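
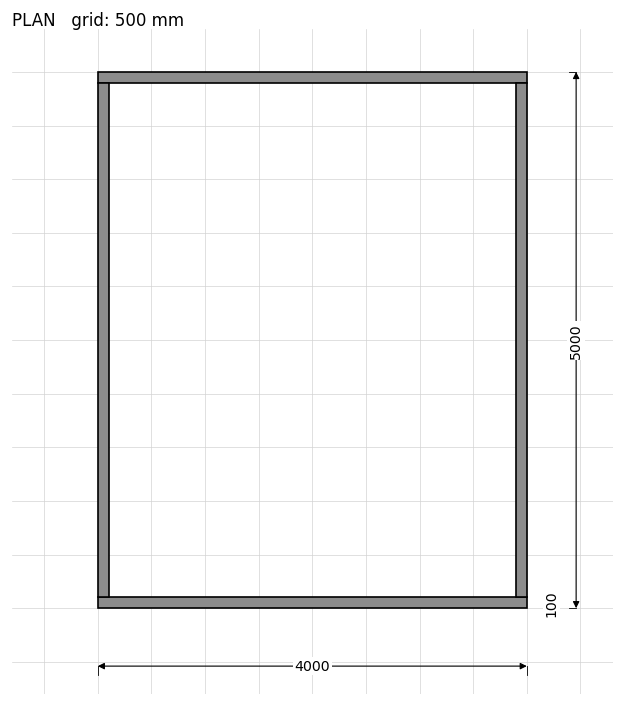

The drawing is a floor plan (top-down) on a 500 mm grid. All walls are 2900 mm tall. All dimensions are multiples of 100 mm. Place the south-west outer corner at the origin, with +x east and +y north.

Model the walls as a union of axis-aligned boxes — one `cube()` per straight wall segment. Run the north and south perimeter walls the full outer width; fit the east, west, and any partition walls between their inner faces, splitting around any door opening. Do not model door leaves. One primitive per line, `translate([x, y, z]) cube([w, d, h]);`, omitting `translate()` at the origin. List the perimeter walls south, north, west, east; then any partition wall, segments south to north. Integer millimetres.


cube([4000, 100, 2900]);
translate([0, 4900, 0]) cube([4000, 100, 2900]);
translate([0, 100, 0]) cube([100, 4800, 2900]);
translate([3900, 100, 0]) cube([100, 4800, 2900]);


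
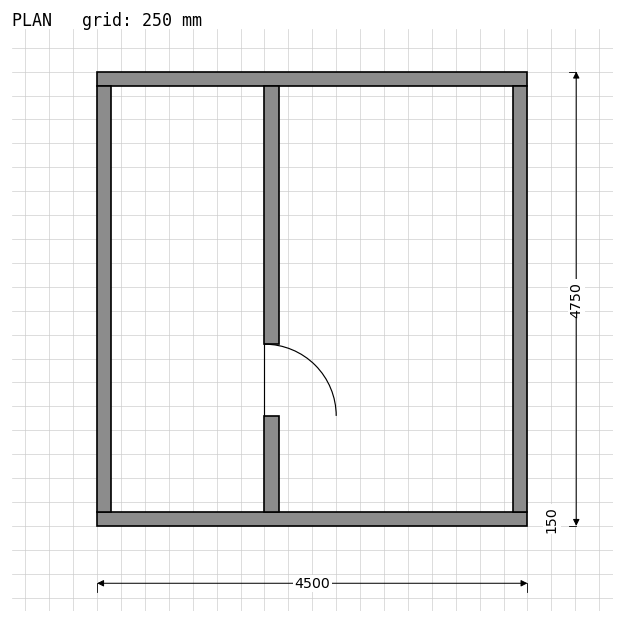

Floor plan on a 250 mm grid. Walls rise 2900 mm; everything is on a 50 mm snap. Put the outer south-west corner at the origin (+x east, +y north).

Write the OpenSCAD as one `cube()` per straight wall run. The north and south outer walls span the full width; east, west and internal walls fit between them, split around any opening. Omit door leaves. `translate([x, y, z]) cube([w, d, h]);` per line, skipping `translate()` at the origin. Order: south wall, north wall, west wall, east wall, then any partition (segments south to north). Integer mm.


cube([4500, 150, 2900]);
translate([0, 4600, 0]) cube([4500, 150, 2900]);
translate([0, 150, 0]) cube([150, 4450, 2900]);
translate([4350, 150, 0]) cube([150, 4450, 2900]);
translate([1750, 150, 0]) cube([150, 1000, 2900]);
translate([1750, 1900, 0]) cube([150, 2700, 2900]);


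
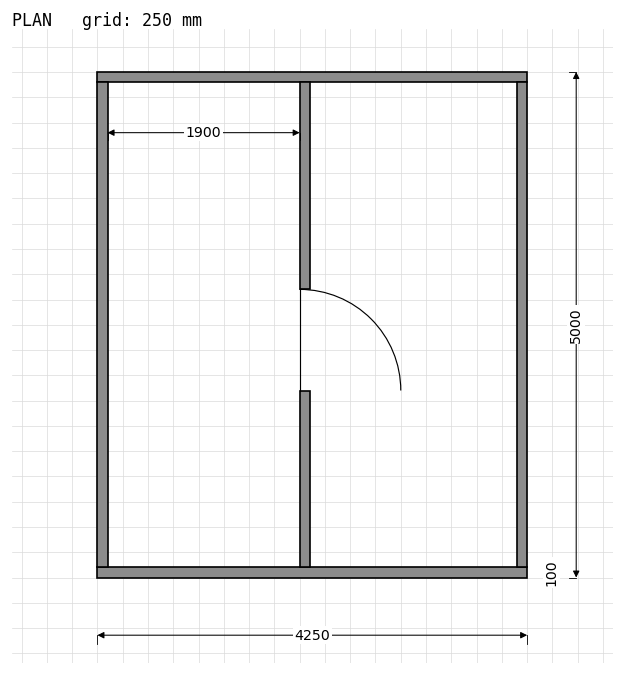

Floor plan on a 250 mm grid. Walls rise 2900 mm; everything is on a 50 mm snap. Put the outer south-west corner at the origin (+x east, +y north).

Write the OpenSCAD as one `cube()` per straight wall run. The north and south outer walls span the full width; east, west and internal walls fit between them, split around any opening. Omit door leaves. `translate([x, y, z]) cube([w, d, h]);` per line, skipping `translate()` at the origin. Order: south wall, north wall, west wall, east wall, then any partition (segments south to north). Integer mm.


cube([4250, 100, 2900]);
translate([0, 4900, 0]) cube([4250, 100, 2900]);
translate([0, 100, 0]) cube([100, 4800, 2900]);
translate([4150, 100, 0]) cube([100, 4800, 2900]);
translate([2000, 100, 0]) cube([100, 1750, 2900]);
translate([2000, 2850, 0]) cube([100, 2050, 2900]);


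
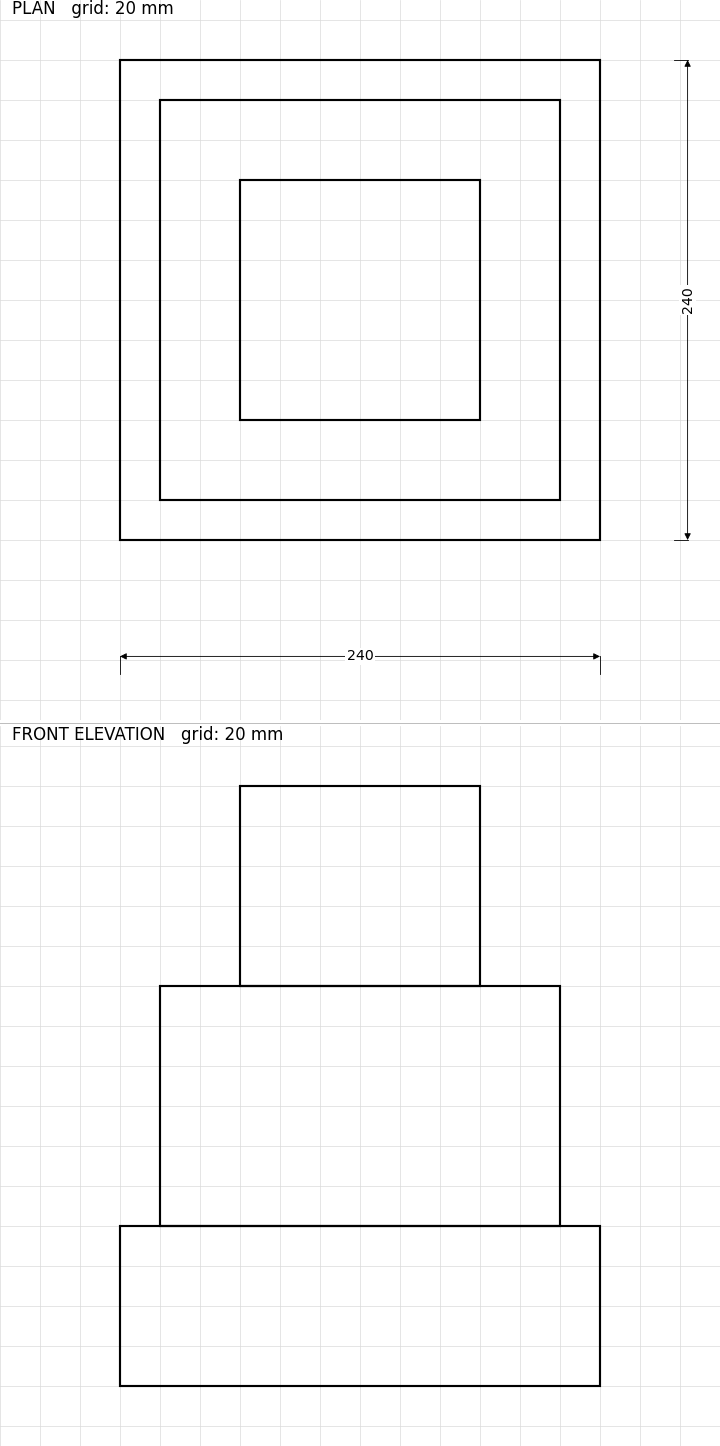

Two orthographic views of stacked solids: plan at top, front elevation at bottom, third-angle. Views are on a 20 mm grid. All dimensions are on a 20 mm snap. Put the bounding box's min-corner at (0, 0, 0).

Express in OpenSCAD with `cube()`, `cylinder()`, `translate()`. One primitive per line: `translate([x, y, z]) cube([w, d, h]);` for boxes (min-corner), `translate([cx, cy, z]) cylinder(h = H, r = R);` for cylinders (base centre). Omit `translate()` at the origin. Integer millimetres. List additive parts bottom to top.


cube([240, 240, 80]);
translate([20, 20, 80]) cube([200, 200, 120]);
translate([60, 60, 200]) cube([120, 120, 100]);


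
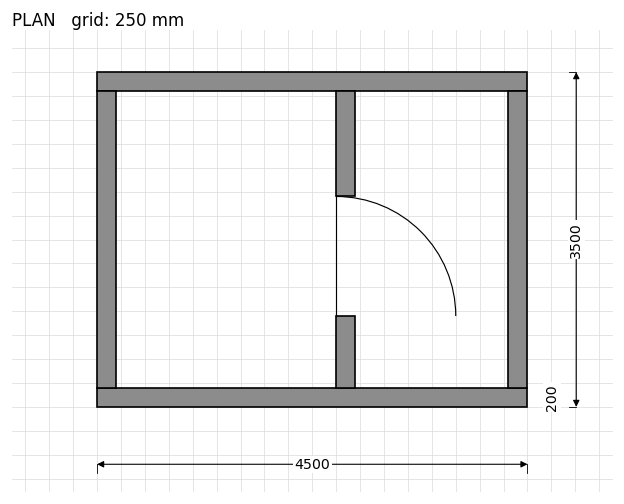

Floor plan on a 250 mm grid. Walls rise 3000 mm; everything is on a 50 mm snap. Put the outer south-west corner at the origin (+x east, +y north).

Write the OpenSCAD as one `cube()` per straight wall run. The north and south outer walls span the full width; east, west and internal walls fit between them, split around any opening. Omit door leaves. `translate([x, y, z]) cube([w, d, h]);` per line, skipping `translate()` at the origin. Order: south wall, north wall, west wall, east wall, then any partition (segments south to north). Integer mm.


cube([4500, 200, 3000]);
translate([0, 3300, 0]) cube([4500, 200, 3000]);
translate([0, 200, 0]) cube([200, 3100, 3000]);
translate([4300, 200, 0]) cube([200, 3100, 3000]);
translate([2500, 200, 0]) cube([200, 750, 3000]);
translate([2500, 2200, 0]) cube([200, 1100, 3000]);


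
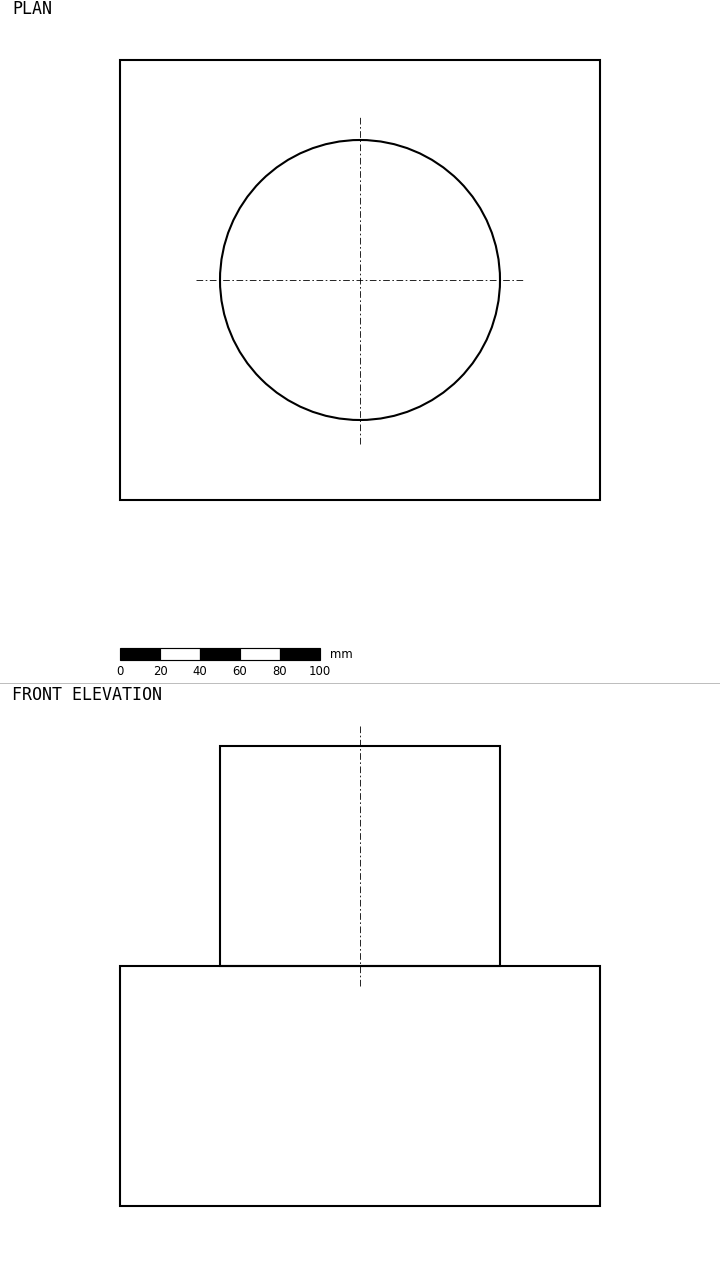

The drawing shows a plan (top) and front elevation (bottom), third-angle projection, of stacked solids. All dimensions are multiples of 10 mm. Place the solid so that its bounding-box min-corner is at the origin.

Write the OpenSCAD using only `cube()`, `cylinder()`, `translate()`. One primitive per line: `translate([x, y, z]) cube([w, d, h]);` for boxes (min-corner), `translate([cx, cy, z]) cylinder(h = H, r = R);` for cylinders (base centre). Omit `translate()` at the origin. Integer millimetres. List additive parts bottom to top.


cube([240, 220, 120]);
translate([120, 110, 120]) cylinder(h = 110, r = 70);


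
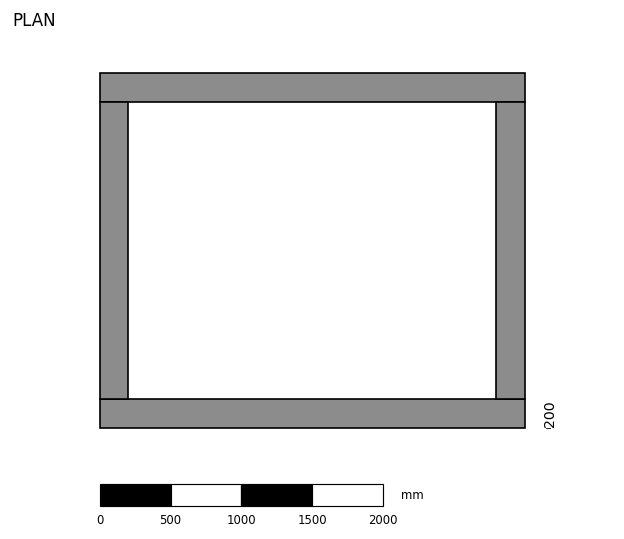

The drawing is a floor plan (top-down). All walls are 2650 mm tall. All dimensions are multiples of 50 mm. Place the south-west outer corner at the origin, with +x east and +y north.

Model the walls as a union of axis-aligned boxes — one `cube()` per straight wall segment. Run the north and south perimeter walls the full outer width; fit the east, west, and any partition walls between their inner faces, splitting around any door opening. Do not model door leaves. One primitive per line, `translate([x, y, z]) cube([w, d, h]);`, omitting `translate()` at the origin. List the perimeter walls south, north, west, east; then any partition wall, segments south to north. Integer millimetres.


cube([3000, 200, 2650]);
translate([0, 2300, 0]) cube([3000, 200, 2650]);
translate([0, 200, 0]) cube([200, 2100, 2650]);
translate([2800, 200, 0]) cube([200, 2100, 2650]);


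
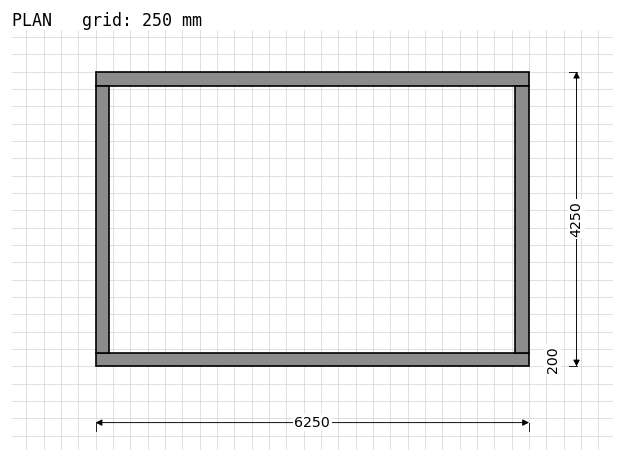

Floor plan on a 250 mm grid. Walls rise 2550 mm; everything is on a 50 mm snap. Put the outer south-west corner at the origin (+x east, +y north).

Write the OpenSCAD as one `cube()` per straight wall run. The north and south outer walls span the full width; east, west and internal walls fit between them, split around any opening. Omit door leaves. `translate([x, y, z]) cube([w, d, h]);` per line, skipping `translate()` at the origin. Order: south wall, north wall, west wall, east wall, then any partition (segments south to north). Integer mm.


cube([6250, 200, 2550]);
translate([0, 4050, 0]) cube([6250, 200, 2550]);
translate([0, 200, 0]) cube([200, 3850, 2550]);
translate([6050, 200, 0]) cube([200, 3850, 2550]);


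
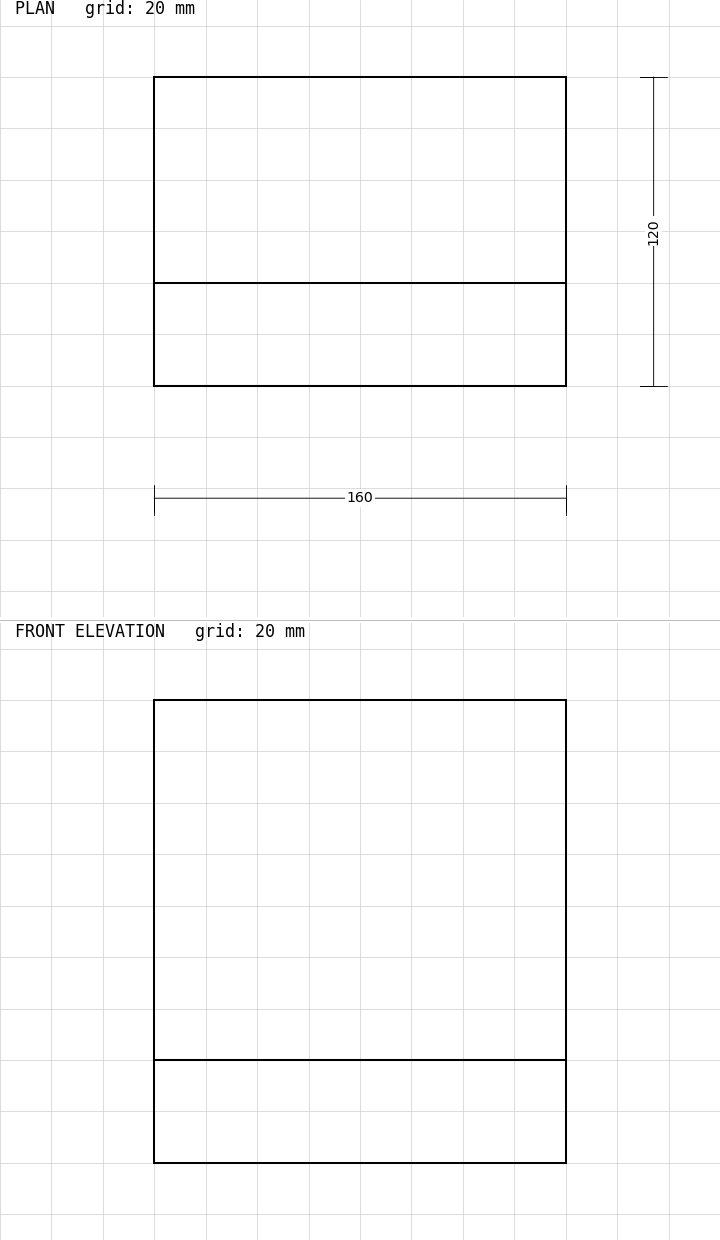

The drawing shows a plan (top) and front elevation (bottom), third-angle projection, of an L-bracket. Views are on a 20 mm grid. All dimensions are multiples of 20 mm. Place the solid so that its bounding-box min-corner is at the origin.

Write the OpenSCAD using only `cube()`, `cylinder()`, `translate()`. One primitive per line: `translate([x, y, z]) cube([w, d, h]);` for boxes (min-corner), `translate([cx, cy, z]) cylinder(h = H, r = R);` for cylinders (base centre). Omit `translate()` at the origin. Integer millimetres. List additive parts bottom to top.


cube([160, 120, 40]);
translate([0, 0, 40]) cube([160, 40, 140]);


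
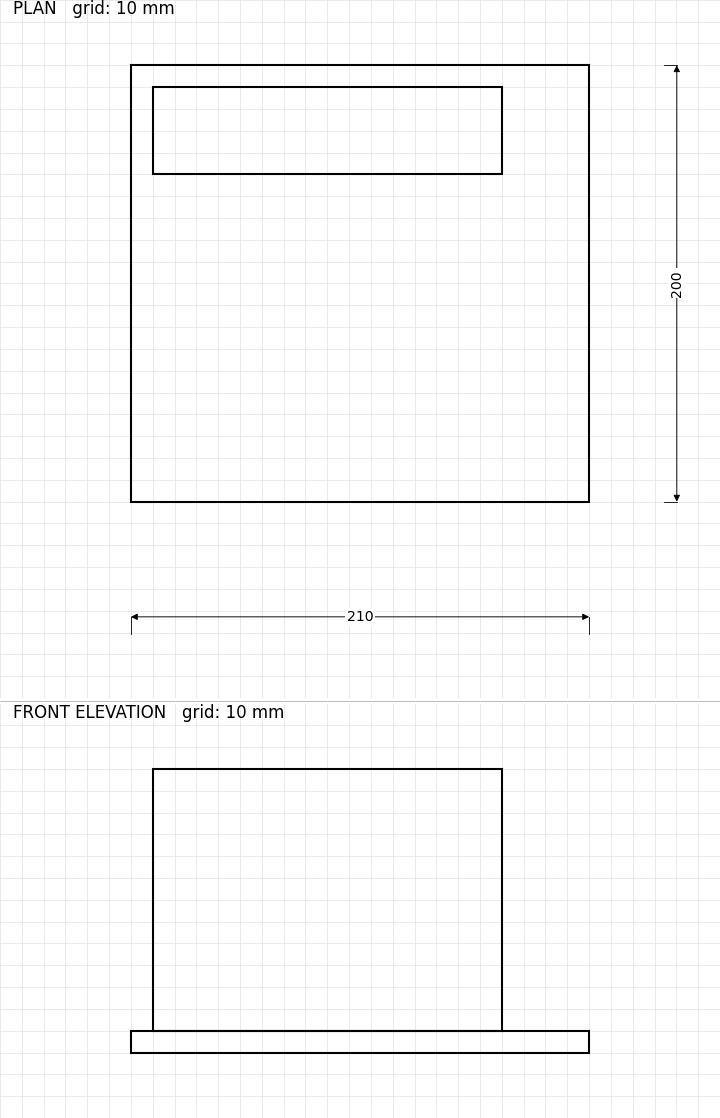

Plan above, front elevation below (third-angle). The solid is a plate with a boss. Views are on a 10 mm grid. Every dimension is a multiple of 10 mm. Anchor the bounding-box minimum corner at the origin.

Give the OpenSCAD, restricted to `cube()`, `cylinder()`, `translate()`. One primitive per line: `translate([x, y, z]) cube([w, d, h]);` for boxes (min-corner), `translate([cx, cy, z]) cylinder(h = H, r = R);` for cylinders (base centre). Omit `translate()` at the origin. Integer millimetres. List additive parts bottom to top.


cube([210, 200, 10]);
translate([10, 150, 10]) cube([160, 40, 120]);


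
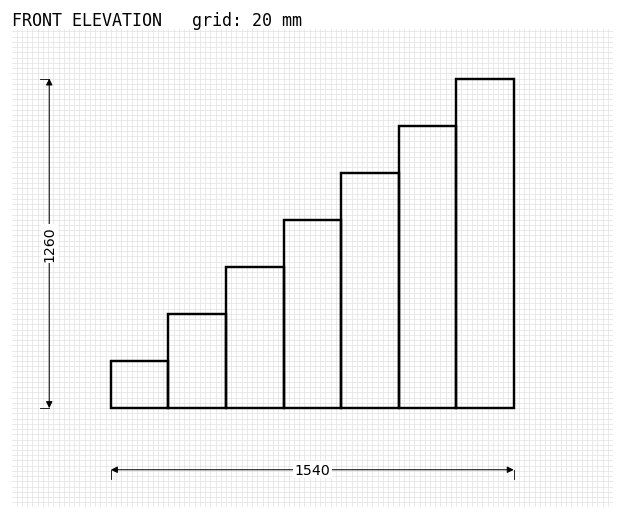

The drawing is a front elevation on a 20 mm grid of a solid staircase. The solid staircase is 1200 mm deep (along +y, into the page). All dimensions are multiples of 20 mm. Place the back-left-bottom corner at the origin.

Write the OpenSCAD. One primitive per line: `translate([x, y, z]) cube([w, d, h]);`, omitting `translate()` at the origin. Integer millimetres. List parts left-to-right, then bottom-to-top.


cube([220, 1200, 180]);
translate([220, 0, 0]) cube([220, 1200, 360]);
translate([440, 0, 0]) cube([220, 1200, 540]);
translate([660, 0, 0]) cube([220, 1200, 720]);
translate([880, 0, 0]) cube([220, 1200, 900]);
translate([1100, 0, 0]) cube([220, 1200, 1080]);
translate([1320, 0, 0]) cube([220, 1200, 1260]);


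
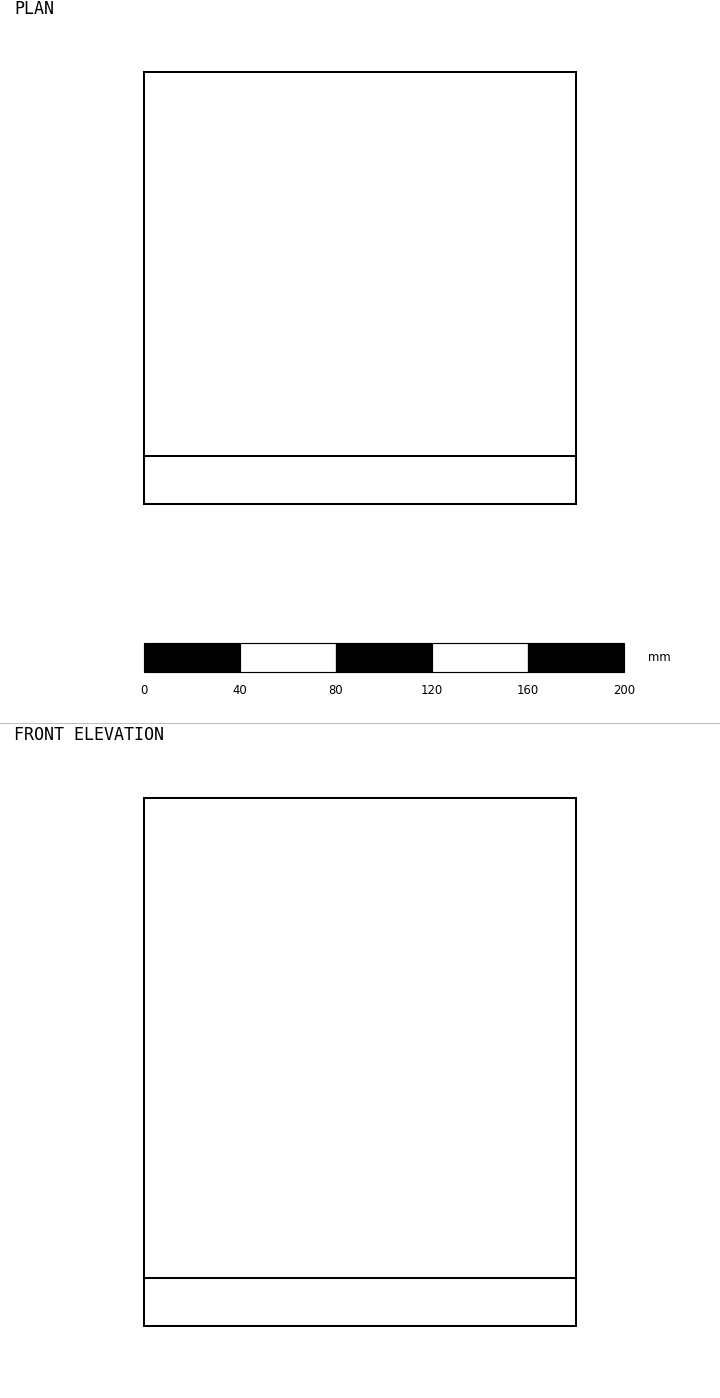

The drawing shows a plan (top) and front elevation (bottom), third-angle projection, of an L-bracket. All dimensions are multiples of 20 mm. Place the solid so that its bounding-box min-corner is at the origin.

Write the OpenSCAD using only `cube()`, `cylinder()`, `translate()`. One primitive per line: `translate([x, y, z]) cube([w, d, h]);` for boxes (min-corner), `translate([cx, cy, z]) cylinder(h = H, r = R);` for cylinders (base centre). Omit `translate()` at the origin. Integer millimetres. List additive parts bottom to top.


cube([180, 180, 20]);
translate([0, 0, 20]) cube([180, 20, 200]);


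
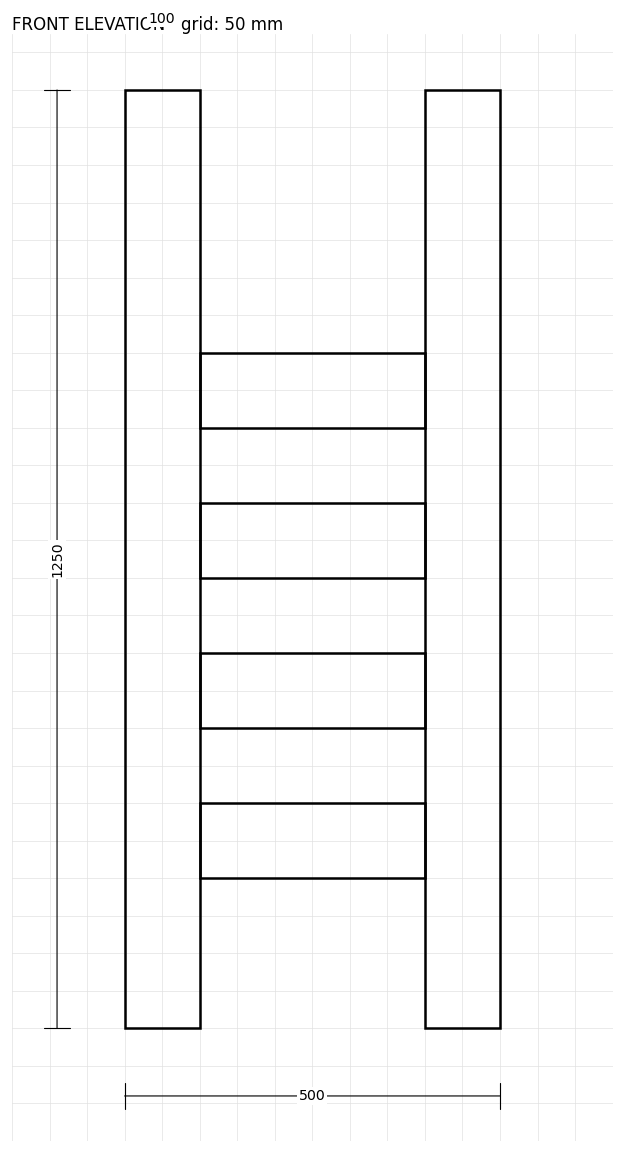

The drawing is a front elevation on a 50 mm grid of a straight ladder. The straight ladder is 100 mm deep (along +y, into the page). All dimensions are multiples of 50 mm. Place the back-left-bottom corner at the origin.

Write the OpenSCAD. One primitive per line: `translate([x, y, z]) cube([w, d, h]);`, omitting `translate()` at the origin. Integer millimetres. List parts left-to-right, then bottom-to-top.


cube([100, 100, 1250]);
translate([100, 0, 200]) cube([300, 100, 100]);
translate([100, 0, 400]) cube([300, 100, 100]);
translate([100, 0, 600]) cube([300, 100, 100]);
translate([100, 0, 800]) cube([300, 100, 100]);
translate([400, 0, 0]) cube([100, 100, 1250]);


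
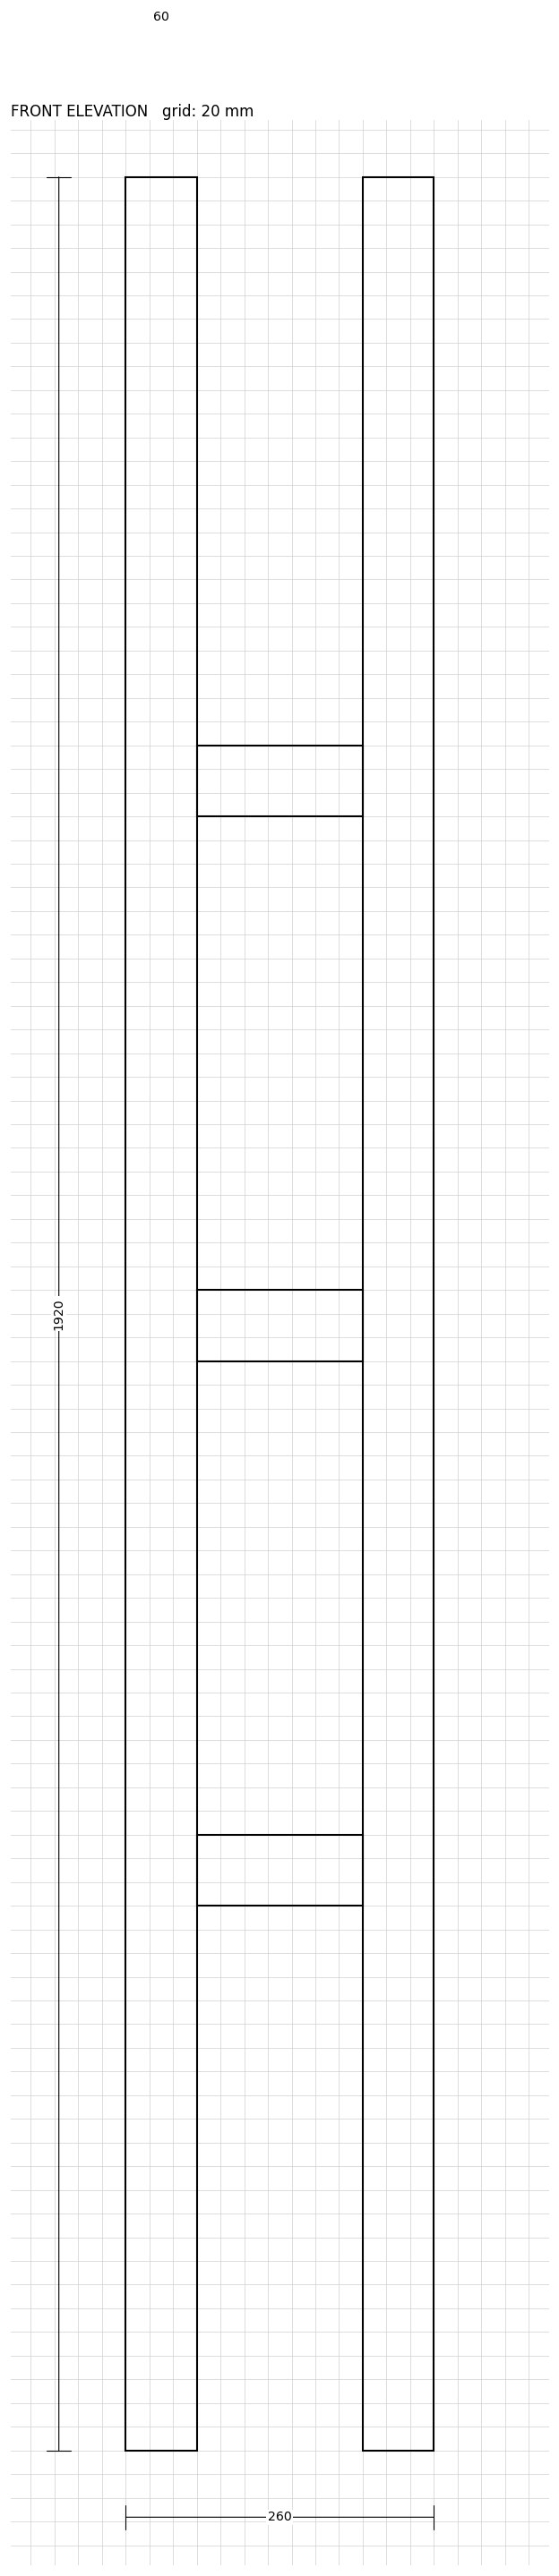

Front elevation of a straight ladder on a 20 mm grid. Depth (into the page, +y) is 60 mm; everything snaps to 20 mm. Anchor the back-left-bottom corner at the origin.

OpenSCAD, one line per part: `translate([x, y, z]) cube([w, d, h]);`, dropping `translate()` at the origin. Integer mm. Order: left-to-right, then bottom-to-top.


cube([60, 60, 1920]);
translate([60, 0, 460]) cube([140, 60, 60]);
translate([60, 0, 920]) cube([140, 60, 60]);
translate([60, 0, 1380]) cube([140, 60, 60]);
translate([200, 0, 0]) cube([60, 60, 1920]);


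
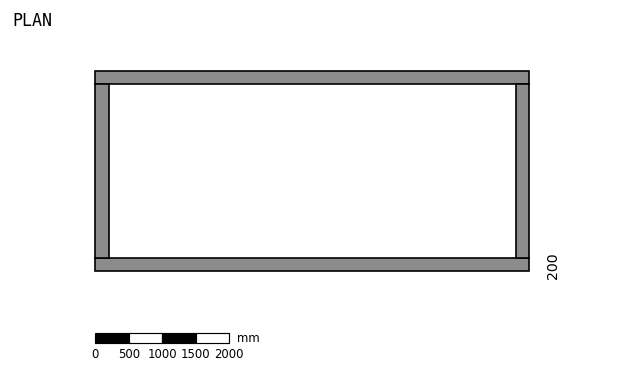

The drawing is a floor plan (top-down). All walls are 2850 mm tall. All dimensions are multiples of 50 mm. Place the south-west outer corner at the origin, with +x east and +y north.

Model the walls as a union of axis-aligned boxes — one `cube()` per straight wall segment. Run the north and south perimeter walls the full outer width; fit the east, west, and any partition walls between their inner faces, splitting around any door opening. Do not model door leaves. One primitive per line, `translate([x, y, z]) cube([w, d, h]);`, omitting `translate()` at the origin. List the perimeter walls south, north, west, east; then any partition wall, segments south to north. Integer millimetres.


cube([6500, 200, 2850]);
translate([0, 2800, 0]) cube([6500, 200, 2850]);
translate([0, 200, 0]) cube([200, 2600, 2850]);
translate([6300, 200, 0]) cube([200, 2600, 2850]);


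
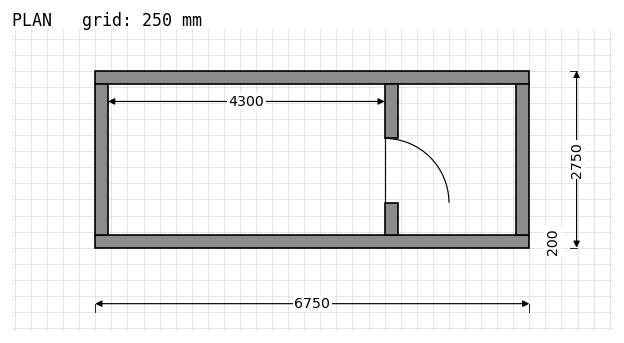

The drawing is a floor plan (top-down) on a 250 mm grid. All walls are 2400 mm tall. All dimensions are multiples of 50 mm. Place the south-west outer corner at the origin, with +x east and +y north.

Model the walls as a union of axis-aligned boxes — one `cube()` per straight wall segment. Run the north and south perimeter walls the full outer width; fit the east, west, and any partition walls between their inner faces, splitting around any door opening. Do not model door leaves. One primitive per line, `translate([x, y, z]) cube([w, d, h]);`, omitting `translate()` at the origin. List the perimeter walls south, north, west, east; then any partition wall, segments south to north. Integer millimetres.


cube([6750, 200, 2400]);
translate([0, 2550, 0]) cube([6750, 200, 2400]);
translate([0, 200, 0]) cube([200, 2350, 2400]);
translate([6550, 200, 0]) cube([200, 2350, 2400]);
translate([4500, 200, 0]) cube([200, 500, 2400]);
translate([4500, 1700, 0]) cube([200, 850, 2400]);


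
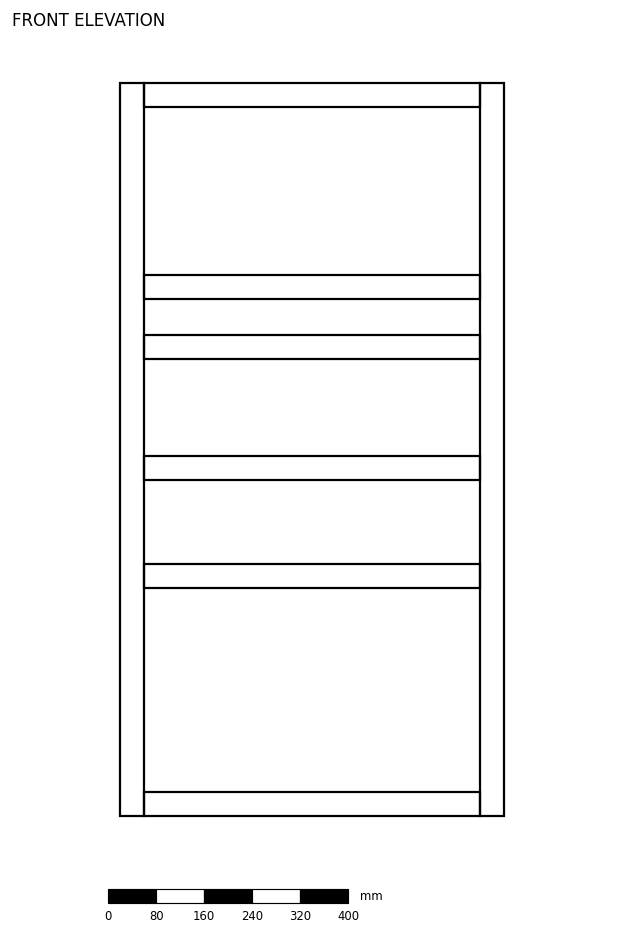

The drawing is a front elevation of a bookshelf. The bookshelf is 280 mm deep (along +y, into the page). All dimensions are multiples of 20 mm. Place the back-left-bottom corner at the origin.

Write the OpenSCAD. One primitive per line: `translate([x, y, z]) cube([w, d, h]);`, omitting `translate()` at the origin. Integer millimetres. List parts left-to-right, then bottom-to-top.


cube([40, 280, 1220]);
translate([40, 0, 0]) cube([560, 280, 40]);
translate([40, 0, 380]) cube([560, 280, 40]);
translate([40, 0, 560]) cube([560, 280, 40]);
translate([40, 0, 760]) cube([560, 280, 40]);
translate([40, 0, 860]) cube([560, 280, 40]);
translate([40, 0, 1180]) cube([560, 280, 40]);
translate([600, 0, 0]) cube([40, 280, 1220]);


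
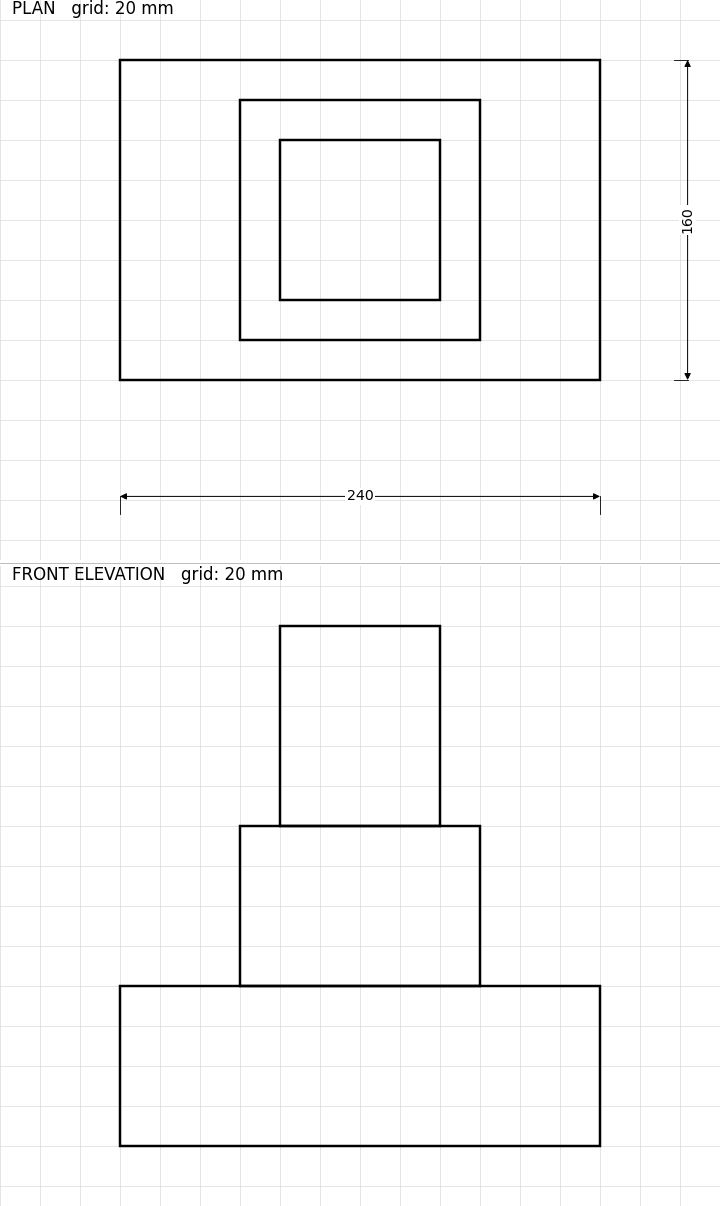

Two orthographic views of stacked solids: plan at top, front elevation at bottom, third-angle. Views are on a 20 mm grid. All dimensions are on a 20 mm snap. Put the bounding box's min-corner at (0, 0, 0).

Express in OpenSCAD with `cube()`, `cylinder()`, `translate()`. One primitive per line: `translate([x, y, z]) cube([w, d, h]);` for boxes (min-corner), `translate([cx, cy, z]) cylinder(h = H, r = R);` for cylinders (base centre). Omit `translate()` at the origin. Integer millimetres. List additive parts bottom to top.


cube([240, 160, 80]);
translate([60, 20, 80]) cube([120, 120, 80]);
translate([80, 40, 160]) cube([80, 80, 100]);


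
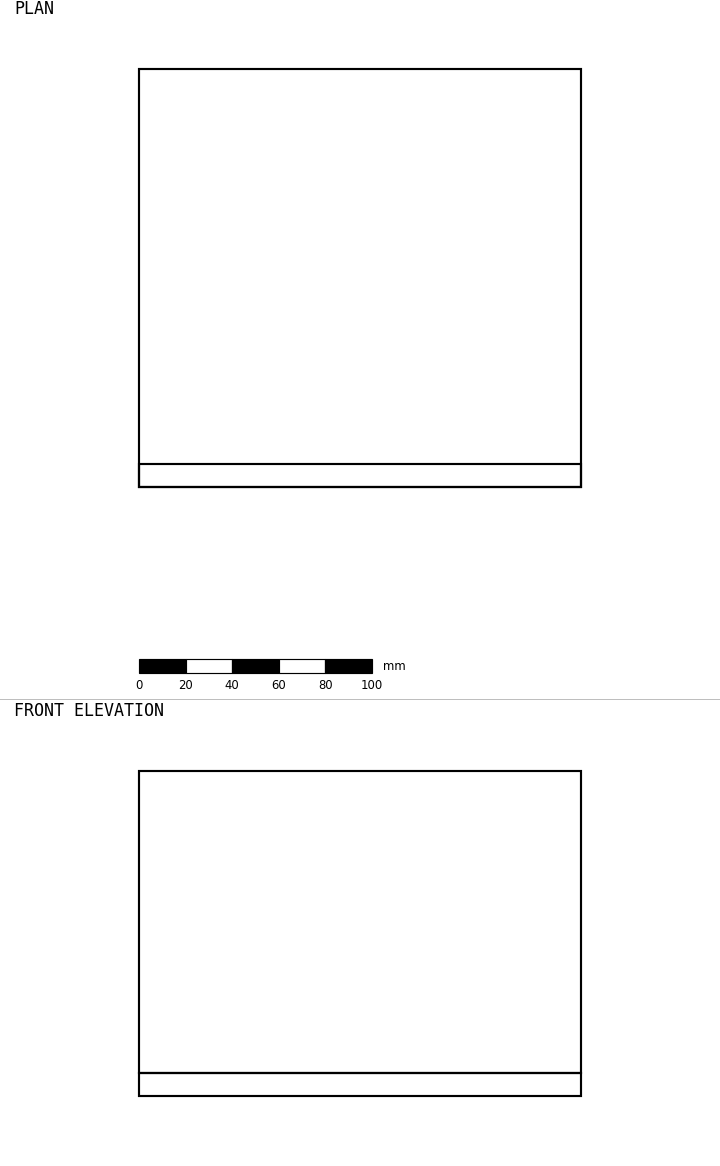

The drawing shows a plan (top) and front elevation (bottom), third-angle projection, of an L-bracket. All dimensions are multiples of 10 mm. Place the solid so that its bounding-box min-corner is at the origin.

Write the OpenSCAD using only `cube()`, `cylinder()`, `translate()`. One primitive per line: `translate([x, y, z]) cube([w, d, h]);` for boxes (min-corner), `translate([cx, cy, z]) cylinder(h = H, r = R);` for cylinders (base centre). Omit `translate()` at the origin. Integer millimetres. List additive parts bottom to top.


cube([190, 180, 10]);
translate([0, 0, 10]) cube([190, 10, 130]);


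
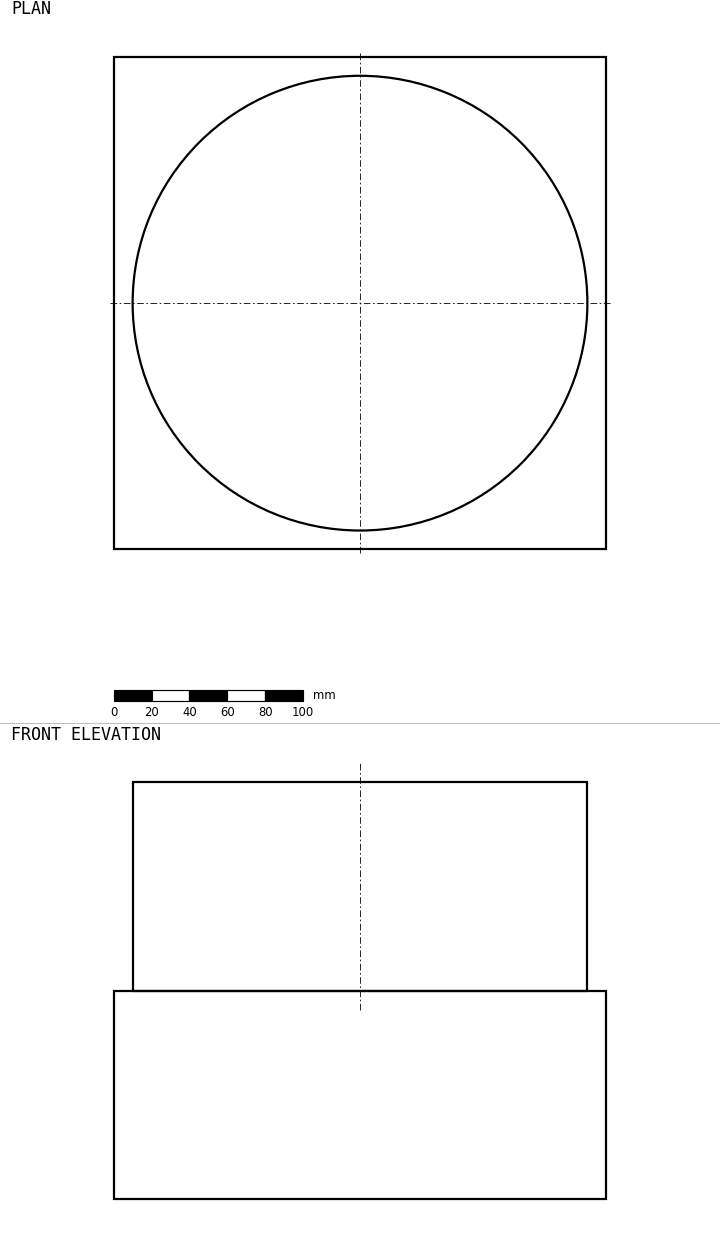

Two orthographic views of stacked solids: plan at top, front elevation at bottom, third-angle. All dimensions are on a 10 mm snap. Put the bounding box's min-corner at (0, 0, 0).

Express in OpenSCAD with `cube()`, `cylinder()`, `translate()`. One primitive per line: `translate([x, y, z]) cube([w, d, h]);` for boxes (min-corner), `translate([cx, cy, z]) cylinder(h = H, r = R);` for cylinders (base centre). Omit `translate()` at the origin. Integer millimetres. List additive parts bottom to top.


cube([260, 260, 110]);
translate([130, 130, 110]) cylinder(h = 110, r = 120);


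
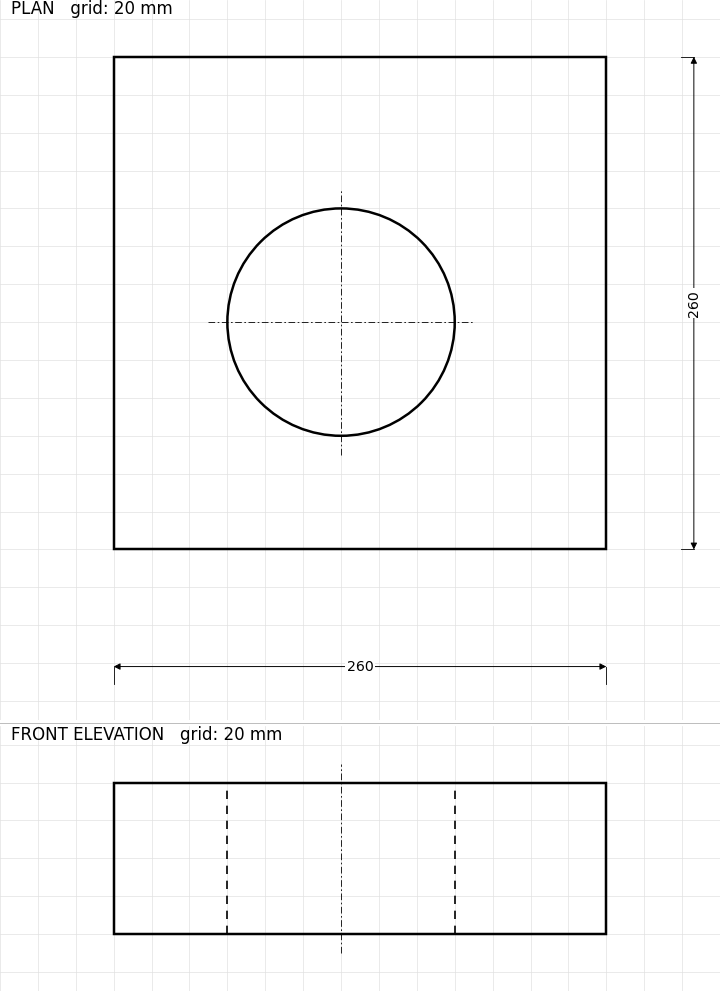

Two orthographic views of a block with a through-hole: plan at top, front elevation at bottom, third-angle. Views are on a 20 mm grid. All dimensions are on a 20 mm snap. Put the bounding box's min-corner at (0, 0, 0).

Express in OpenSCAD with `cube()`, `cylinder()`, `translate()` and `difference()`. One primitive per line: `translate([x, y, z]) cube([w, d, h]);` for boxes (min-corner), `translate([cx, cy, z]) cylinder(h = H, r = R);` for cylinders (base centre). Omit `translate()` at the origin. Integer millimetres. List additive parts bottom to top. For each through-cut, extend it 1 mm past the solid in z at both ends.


difference() {
  cube([260, 260, 80]);
  translate([120, 120, -1]) cylinder(h = 82, r = 60);
}


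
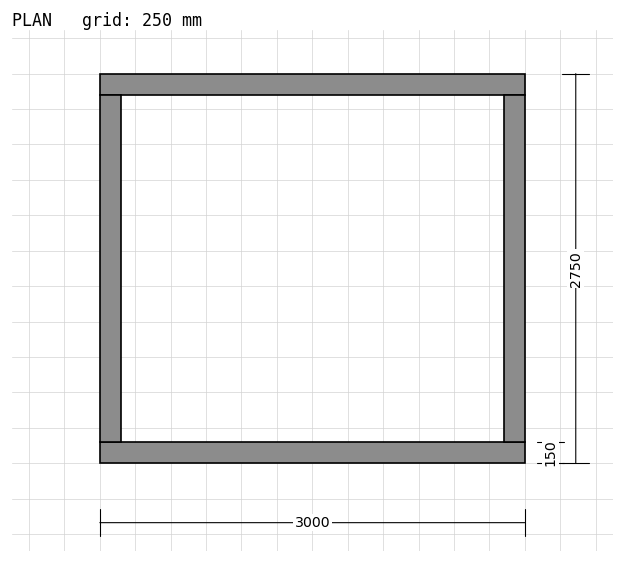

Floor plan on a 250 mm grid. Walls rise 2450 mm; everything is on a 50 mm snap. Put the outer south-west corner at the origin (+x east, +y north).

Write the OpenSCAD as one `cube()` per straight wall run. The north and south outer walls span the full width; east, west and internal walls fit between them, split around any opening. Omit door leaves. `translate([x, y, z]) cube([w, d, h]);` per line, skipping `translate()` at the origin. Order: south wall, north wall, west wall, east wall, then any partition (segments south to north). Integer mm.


cube([3000, 150, 2450]);
translate([0, 2600, 0]) cube([3000, 150, 2450]);
translate([0, 150, 0]) cube([150, 2450, 2450]);
translate([2850, 150, 0]) cube([150, 2450, 2450]);


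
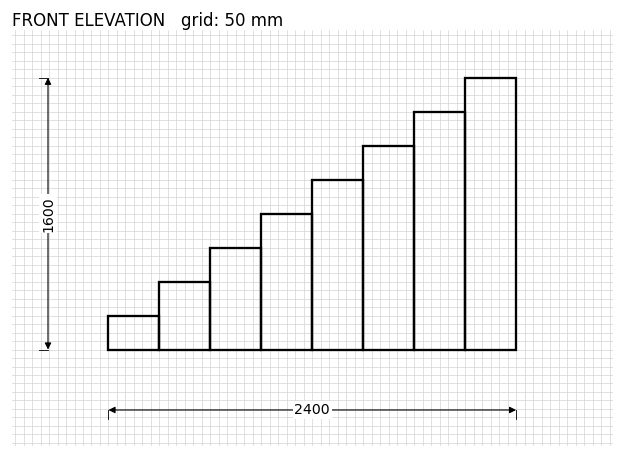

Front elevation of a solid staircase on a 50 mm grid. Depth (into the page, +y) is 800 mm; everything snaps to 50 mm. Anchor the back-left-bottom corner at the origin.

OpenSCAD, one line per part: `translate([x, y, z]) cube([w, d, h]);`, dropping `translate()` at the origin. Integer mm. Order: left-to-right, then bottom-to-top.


cube([300, 800, 200]);
translate([300, 0, 0]) cube([300, 800, 400]);
translate([600, 0, 0]) cube([300, 800, 600]);
translate([900, 0, 0]) cube([300, 800, 800]);
translate([1200, 0, 0]) cube([300, 800, 1000]);
translate([1500, 0, 0]) cube([300, 800, 1200]);
translate([1800, 0, 0]) cube([300, 800, 1400]);
translate([2100, 0, 0]) cube([300, 800, 1600]);


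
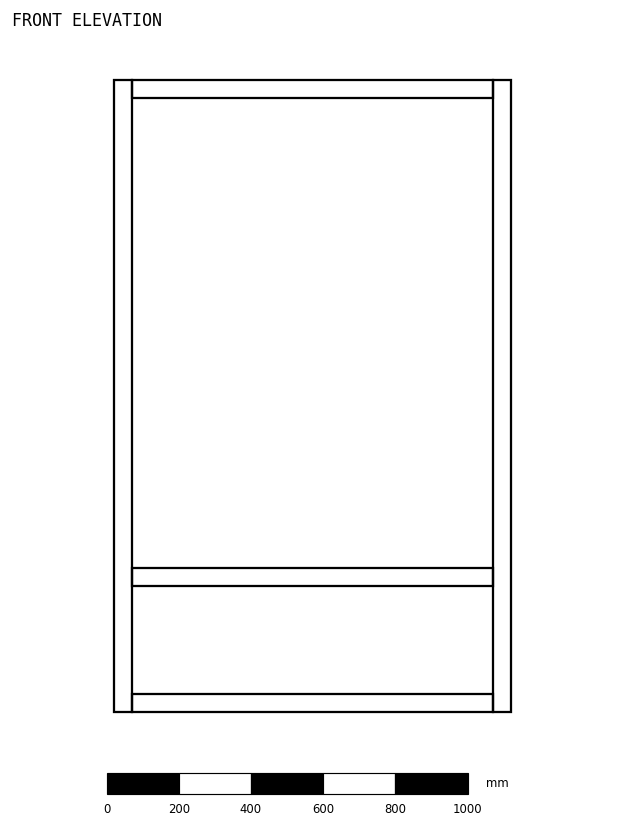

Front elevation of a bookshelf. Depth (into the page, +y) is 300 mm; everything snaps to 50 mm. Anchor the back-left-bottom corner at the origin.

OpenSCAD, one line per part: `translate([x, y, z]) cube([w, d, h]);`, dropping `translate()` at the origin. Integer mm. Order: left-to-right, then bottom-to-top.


cube([50, 300, 1750]);
translate([50, 0, 0]) cube([1000, 300, 50]);
translate([50, 0, 350]) cube([1000, 300, 50]);
translate([50, 0, 1700]) cube([1000, 300, 50]);
translate([1050, 0, 0]) cube([50, 300, 1750]);


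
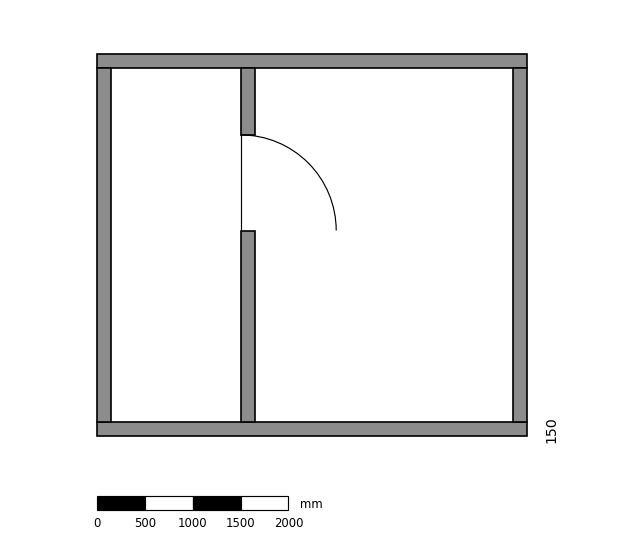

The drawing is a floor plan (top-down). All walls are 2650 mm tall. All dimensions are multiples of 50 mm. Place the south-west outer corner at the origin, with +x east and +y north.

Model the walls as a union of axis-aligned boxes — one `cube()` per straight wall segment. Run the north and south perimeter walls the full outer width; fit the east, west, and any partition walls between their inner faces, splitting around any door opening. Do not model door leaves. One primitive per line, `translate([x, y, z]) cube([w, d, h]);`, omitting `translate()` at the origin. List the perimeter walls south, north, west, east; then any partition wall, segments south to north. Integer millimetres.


cube([4500, 150, 2650]);
translate([0, 3850, 0]) cube([4500, 150, 2650]);
translate([0, 150, 0]) cube([150, 3700, 2650]);
translate([4350, 150, 0]) cube([150, 3700, 2650]);
translate([1500, 150, 0]) cube([150, 2000, 2650]);
translate([1500, 3150, 0]) cube([150, 700, 2650]);


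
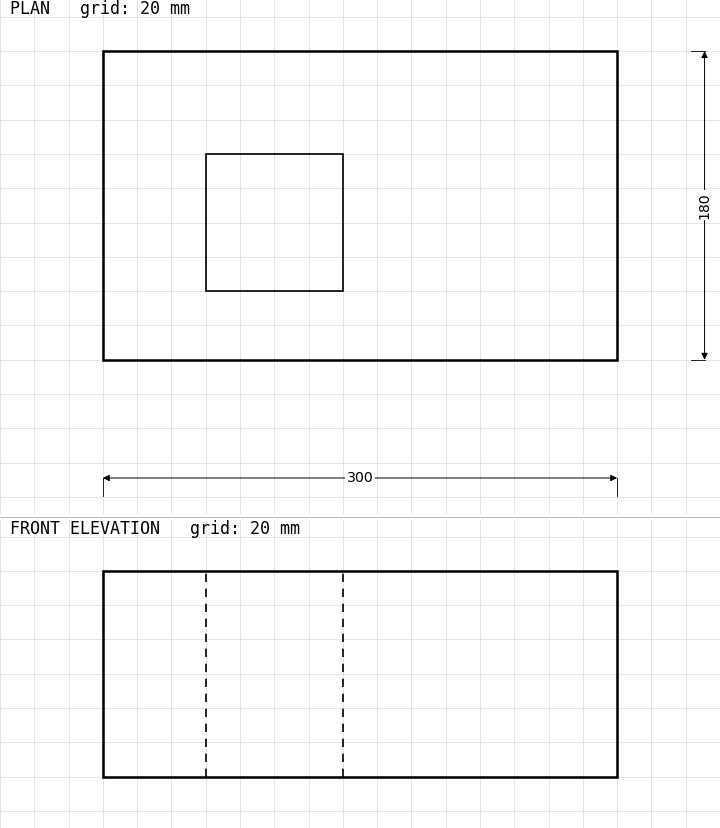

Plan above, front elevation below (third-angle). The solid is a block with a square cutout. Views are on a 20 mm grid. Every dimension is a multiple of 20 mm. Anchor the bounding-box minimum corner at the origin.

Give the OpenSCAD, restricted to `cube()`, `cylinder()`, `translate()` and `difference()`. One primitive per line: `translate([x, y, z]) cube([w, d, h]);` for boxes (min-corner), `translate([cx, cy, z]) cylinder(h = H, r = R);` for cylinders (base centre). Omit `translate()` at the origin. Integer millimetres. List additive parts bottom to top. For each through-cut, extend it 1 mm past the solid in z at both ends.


difference() {
  cube([300, 180, 120]);
  translate([60, 40, -1]) cube([80, 80, 122]);
}


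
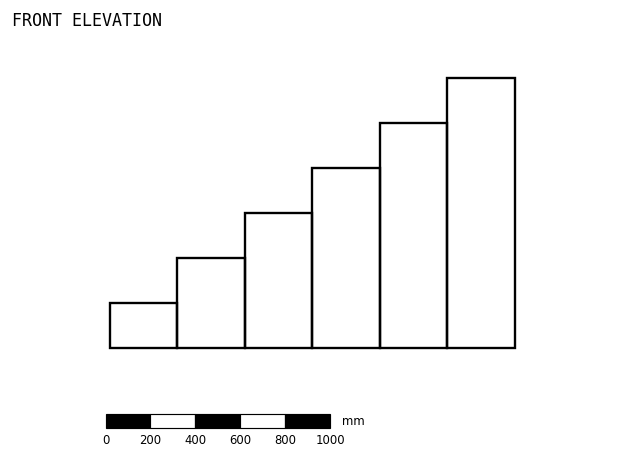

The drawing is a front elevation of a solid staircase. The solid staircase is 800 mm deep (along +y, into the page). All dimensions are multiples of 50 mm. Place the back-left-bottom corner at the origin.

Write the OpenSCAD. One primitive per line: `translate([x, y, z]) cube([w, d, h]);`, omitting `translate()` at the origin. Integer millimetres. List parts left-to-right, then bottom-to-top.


cube([300, 800, 200]);
translate([300, 0, 0]) cube([300, 800, 400]);
translate([600, 0, 0]) cube([300, 800, 600]);
translate([900, 0, 0]) cube([300, 800, 800]);
translate([1200, 0, 0]) cube([300, 800, 1000]);
translate([1500, 0, 0]) cube([300, 800, 1200]);


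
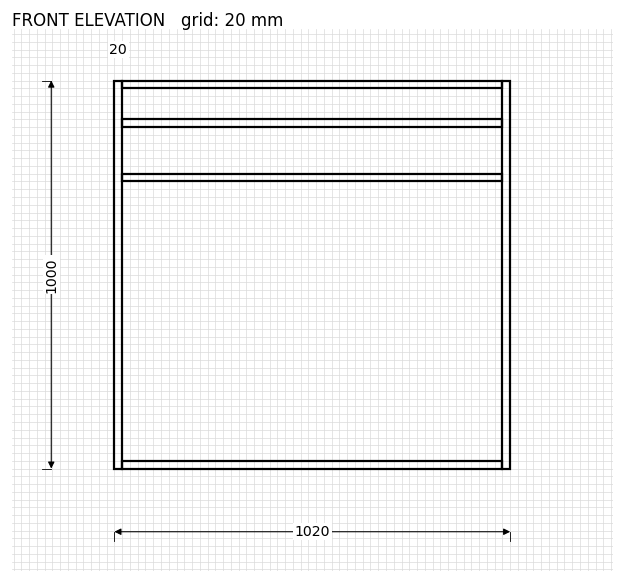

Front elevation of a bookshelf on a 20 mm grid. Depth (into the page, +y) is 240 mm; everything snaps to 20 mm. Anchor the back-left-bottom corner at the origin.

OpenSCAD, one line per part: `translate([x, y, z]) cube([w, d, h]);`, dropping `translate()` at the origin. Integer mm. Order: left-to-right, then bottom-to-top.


cube([20, 240, 1000]);
translate([20, 0, 0]) cube([980, 240, 20]);
translate([20, 0, 740]) cube([980, 240, 20]);
translate([20, 0, 880]) cube([980, 240, 20]);
translate([20, 0, 980]) cube([980, 240, 20]);
translate([1000, 0, 0]) cube([20, 240, 1000]);


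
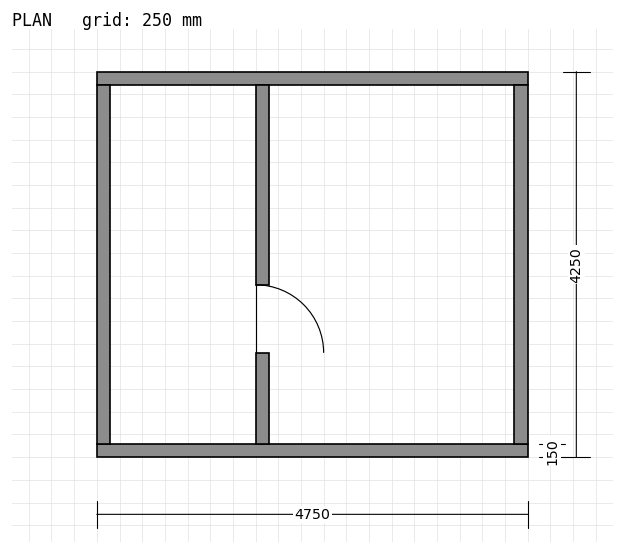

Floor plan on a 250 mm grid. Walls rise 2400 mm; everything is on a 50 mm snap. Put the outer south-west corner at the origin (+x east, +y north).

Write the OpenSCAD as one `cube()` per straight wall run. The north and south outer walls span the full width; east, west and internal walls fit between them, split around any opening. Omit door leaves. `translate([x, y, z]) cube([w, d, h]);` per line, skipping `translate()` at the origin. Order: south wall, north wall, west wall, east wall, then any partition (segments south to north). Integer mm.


cube([4750, 150, 2400]);
translate([0, 4100, 0]) cube([4750, 150, 2400]);
translate([0, 150, 0]) cube([150, 3950, 2400]);
translate([4600, 150, 0]) cube([150, 3950, 2400]);
translate([1750, 150, 0]) cube([150, 1000, 2400]);
translate([1750, 1900, 0]) cube([150, 2200, 2400]);


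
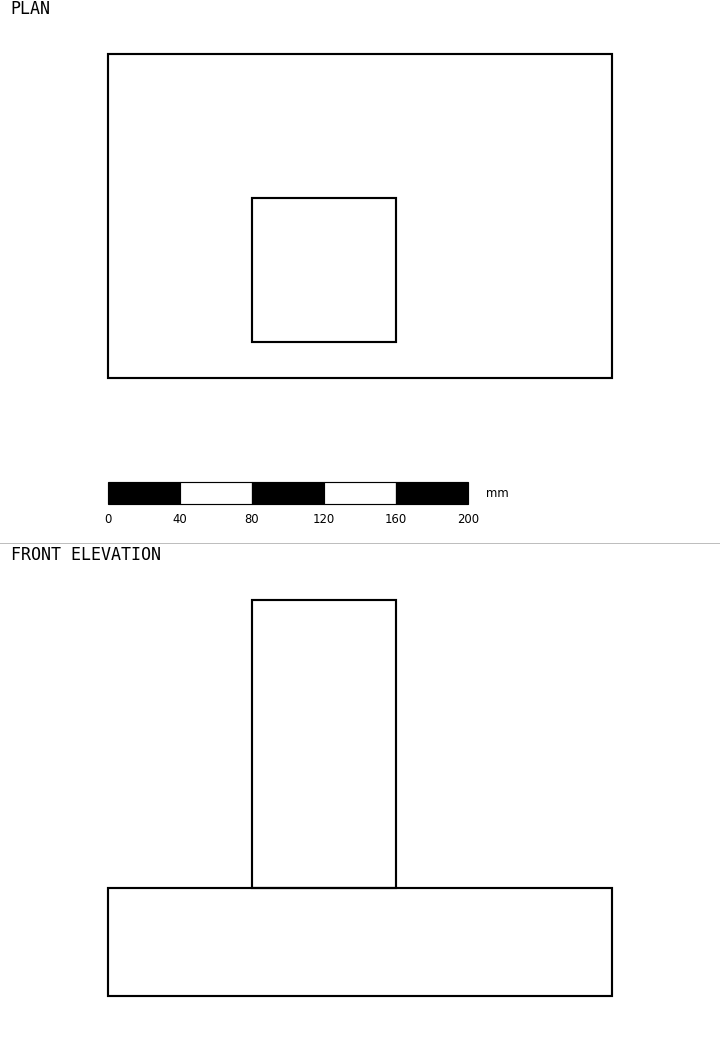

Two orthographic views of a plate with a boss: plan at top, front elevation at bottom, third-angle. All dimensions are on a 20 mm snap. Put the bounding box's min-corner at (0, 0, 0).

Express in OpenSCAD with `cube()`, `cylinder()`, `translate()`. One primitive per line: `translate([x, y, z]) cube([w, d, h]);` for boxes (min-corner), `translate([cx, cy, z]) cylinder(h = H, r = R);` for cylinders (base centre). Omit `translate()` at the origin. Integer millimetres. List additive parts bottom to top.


cube([280, 180, 60]);
translate([80, 20, 60]) cube([80, 80, 160]);


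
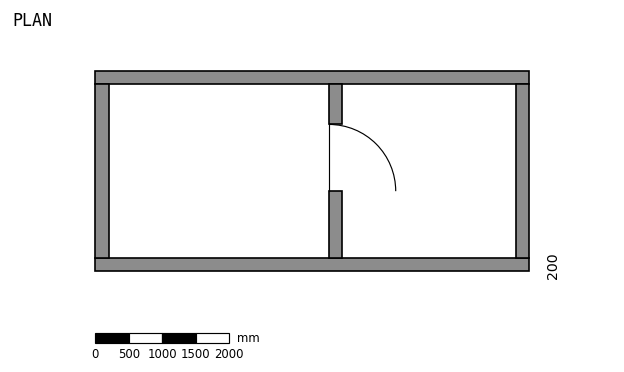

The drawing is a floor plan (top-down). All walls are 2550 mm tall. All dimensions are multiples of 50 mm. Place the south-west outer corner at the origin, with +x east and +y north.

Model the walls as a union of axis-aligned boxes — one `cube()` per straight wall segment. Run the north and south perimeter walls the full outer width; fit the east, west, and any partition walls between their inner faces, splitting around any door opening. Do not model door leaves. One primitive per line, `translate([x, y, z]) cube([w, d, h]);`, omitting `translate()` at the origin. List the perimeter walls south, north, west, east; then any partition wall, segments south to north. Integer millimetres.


cube([6500, 200, 2550]);
translate([0, 2800, 0]) cube([6500, 200, 2550]);
translate([0, 200, 0]) cube([200, 2600, 2550]);
translate([6300, 200, 0]) cube([200, 2600, 2550]);
translate([3500, 200, 0]) cube([200, 1000, 2550]);
translate([3500, 2200, 0]) cube([200, 600, 2550]);


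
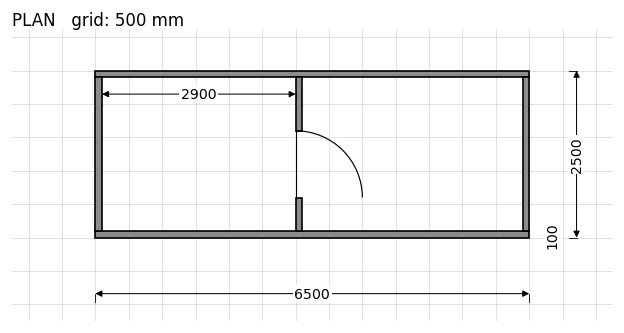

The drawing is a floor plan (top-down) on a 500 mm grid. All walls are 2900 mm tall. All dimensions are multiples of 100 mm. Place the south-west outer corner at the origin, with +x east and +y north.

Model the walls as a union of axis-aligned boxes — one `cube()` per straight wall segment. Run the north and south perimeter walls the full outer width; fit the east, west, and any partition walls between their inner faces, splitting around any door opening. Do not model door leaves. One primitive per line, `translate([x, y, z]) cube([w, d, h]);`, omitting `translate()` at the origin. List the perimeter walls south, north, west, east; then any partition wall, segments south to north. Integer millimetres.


cube([6500, 100, 2900]);
translate([0, 2400, 0]) cube([6500, 100, 2900]);
translate([0, 100, 0]) cube([100, 2300, 2900]);
translate([6400, 100, 0]) cube([100, 2300, 2900]);
translate([3000, 100, 0]) cube([100, 500, 2900]);
translate([3000, 1600, 0]) cube([100, 800, 2900]);


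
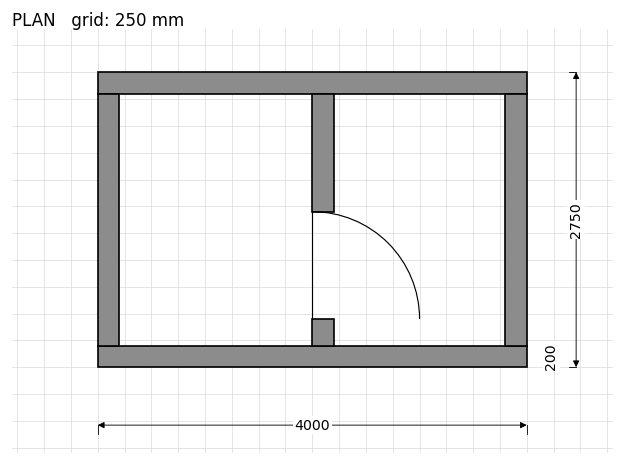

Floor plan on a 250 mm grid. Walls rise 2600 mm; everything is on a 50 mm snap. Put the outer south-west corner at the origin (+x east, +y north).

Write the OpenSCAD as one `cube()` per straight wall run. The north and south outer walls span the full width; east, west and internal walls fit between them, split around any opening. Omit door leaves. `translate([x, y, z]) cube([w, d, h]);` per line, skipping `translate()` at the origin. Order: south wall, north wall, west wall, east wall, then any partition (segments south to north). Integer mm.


cube([4000, 200, 2600]);
translate([0, 2550, 0]) cube([4000, 200, 2600]);
translate([0, 200, 0]) cube([200, 2350, 2600]);
translate([3800, 200, 0]) cube([200, 2350, 2600]);
translate([2000, 200, 0]) cube([200, 250, 2600]);
translate([2000, 1450, 0]) cube([200, 1100, 2600]);


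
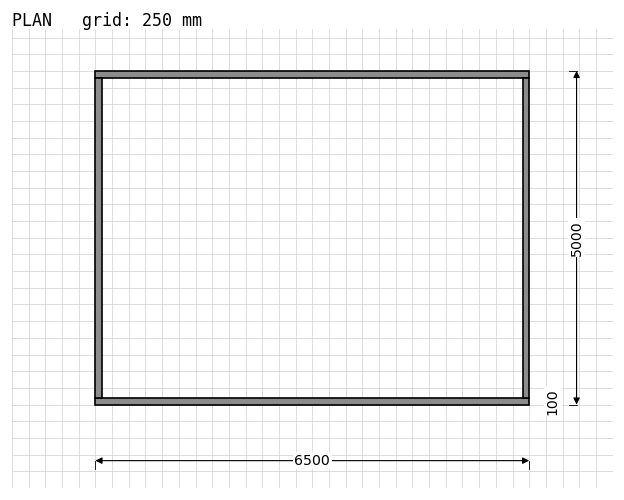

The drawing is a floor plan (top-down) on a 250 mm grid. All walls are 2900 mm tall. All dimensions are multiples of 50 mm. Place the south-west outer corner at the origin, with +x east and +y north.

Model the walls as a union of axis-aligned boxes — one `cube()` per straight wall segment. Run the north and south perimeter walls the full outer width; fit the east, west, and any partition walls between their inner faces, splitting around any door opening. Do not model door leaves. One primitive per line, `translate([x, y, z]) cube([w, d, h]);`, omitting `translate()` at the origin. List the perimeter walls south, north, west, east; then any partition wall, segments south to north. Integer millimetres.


cube([6500, 100, 2900]);
translate([0, 4900, 0]) cube([6500, 100, 2900]);
translate([0, 100, 0]) cube([100, 4800, 2900]);
translate([6400, 100, 0]) cube([100, 4800, 2900]);


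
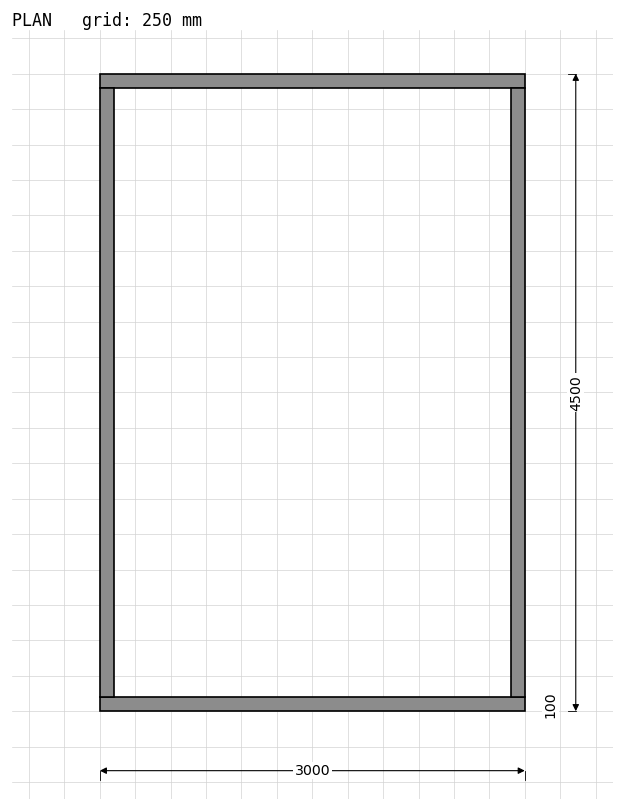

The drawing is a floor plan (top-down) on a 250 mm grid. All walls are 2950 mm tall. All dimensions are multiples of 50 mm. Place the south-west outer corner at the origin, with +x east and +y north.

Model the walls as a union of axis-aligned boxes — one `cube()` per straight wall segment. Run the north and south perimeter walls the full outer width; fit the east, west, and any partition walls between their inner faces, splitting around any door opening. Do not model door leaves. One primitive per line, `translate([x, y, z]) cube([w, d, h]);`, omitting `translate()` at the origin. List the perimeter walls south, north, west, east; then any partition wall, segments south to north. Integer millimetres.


cube([3000, 100, 2950]);
translate([0, 4400, 0]) cube([3000, 100, 2950]);
translate([0, 100, 0]) cube([100, 4300, 2950]);
translate([2900, 100, 0]) cube([100, 4300, 2950]);


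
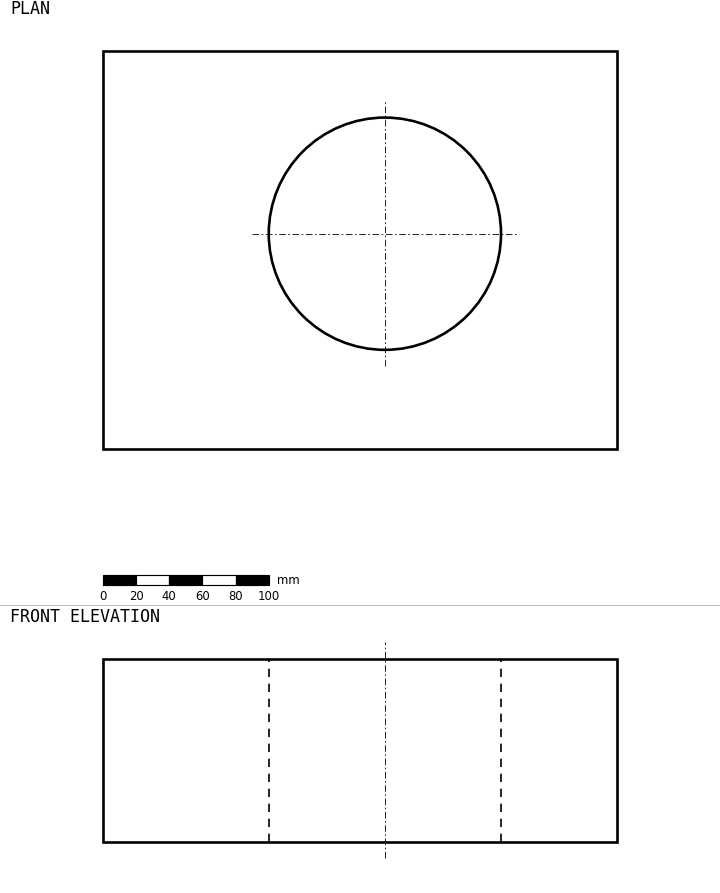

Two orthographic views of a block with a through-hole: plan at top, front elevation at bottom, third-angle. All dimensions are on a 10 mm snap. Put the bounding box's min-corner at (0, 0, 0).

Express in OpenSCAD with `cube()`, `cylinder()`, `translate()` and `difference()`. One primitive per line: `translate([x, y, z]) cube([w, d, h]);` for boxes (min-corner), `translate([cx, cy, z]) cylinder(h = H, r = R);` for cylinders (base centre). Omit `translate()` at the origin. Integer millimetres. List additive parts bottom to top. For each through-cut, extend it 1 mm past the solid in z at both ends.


difference() {
  cube([310, 240, 110]);
  translate([170, 130, -1]) cylinder(h = 112, r = 70);
}


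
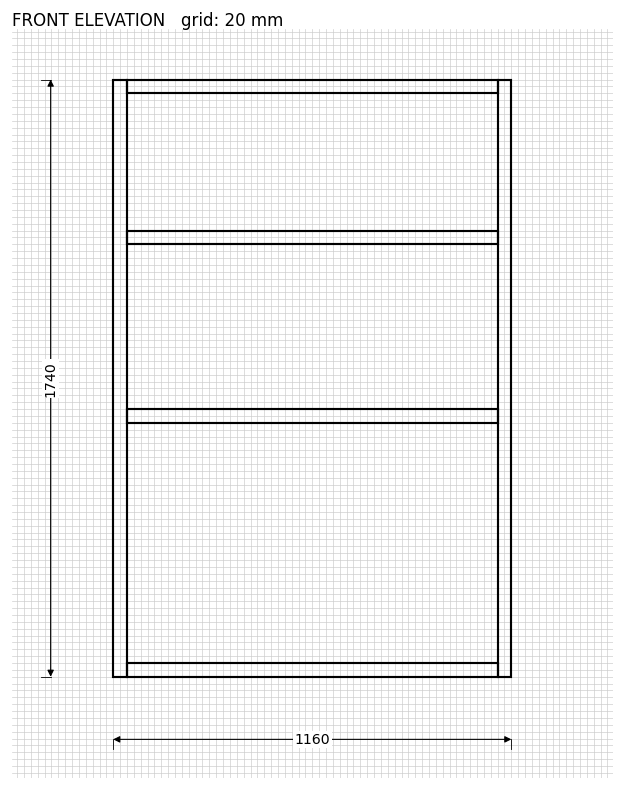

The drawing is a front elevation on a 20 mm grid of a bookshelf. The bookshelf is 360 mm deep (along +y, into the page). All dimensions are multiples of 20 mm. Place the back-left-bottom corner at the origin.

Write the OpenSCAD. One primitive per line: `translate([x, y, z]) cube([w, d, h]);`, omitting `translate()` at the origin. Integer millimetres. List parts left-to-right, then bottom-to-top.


cube([40, 360, 1740]);
translate([40, 0, 0]) cube([1080, 360, 40]);
translate([40, 0, 740]) cube([1080, 360, 40]);
translate([40, 0, 1260]) cube([1080, 360, 40]);
translate([40, 0, 1700]) cube([1080, 360, 40]);
translate([1120, 0, 0]) cube([40, 360, 1740]);


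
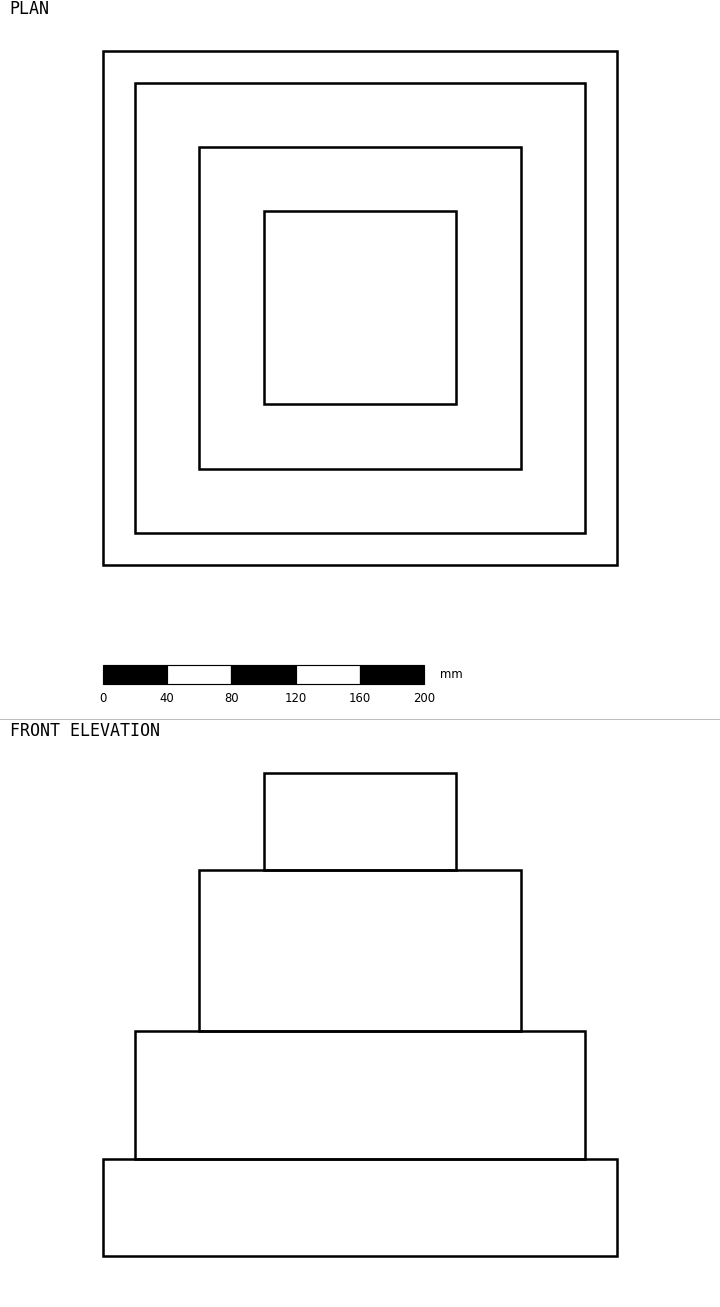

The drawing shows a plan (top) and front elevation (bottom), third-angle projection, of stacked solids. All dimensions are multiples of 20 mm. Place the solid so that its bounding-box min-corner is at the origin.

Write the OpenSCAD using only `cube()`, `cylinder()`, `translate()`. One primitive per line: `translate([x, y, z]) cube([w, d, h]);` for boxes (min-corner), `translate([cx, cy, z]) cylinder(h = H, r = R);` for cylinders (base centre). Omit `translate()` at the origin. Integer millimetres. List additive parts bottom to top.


cube([320, 320, 60]);
translate([20, 20, 60]) cube([280, 280, 80]);
translate([60, 60, 140]) cube([200, 200, 100]);
translate([100, 100, 240]) cube([120, 120, 60]);
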